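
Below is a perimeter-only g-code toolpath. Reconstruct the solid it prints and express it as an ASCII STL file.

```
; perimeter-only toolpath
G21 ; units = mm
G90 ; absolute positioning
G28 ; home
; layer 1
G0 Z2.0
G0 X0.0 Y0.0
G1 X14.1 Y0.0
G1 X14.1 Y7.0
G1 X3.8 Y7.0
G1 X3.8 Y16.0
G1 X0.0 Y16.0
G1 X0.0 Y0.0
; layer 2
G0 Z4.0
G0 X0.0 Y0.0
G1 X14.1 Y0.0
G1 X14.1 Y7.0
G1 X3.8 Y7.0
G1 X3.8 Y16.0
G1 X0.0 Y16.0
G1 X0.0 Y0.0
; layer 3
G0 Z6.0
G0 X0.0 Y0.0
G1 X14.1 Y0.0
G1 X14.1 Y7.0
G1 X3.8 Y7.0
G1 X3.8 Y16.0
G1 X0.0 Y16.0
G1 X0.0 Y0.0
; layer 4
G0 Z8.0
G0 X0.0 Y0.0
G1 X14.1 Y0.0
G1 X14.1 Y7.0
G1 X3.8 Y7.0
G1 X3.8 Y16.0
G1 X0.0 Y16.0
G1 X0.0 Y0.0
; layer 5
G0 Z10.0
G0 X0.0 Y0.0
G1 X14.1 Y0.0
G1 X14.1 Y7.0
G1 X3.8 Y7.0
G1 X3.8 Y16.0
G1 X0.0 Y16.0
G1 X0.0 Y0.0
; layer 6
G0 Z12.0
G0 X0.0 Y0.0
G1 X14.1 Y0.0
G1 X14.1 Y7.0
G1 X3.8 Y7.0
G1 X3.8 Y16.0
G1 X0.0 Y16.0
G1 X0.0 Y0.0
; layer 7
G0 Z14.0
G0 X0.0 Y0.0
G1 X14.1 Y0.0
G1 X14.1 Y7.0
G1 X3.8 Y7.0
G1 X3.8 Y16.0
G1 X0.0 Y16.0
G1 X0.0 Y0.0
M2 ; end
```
solid part
  facet normal 0.0000 0.0000 -1.0000
    outer loop
      vertex 14.1 7.0 0.0
      vertex 14.1 0.0 0.0
      vertex 0.0 0.0 0.0
    endloop
  endfacet
  facet normal 0.0000 0.0000 -1.0000
    outer loop
      vertex 3.8 7.0 0.0
      vertex 14.1 7.0 0.0
      vertex 0.0 0.0 0.0
    endloop
  endfacet
  facet normal 0.0000 0.0000 -1.0000
    outer loop
      vertex 3.8 16.0 0.0
      vertex 3.8 7.0 0.0
      vertex 0.0 0.0 0.0
    endloop
  endfacet
  facet normal 0.0000 0.0000 -1.0000
    outer loop
      vertex 0.0 16.0 0.0
      vertex 3.8 16.0 0.0
      vertex 0.0 0.0 0.0
    endloop
  endfacet
  facet normal 0.0000 0.0000 1.0000
    outer loop
      vertex 0.0 0.0 14.0
      vertex 14.1 0.0 14.0
      vertex 14.1 7.0 14.0
    endloop
  endfacet
  facet normal 0.0000 0.0000 1.0000
    outer loop
      vertex 0.0 0.0 14.0
      vertex 14.1 7.0 14.0
      vertex 3.8 7.0 14.0
    endloop
  endfacet
  facet normal 0.0000 0.0000 1.0000
    outer loop
      vertex 0.0 0.0 14.0
      vertex 3.8 7.0 14.0
      vertex 3.8 16.0 14.0
    endloop
  endfacet
  facet normal 0.0000 0.0000 1.0000
    outer loop
      vertex 0.0 0.0 14.0
      vertex 3.8 16.0 14.0
      vertex 0.0 16.0 14.0
    endloop
  endfacet
  facet normal 0.0000 -1.0000 0.0000
    outer loop
      vertex 0.0 0.0 0.0
      vertex 14.1 0.0 0.0
      vertex 14.1 0.0 14.0
    endloop
  endfacet
  facet normal 0.0000 -1.0000 0.0000
    outer loop
      vertex 0.0 0.0 0.0
      vertex 14.1 0.0 14.0
      vertex 0.0 0.0 14.0
    endloop
  endfacet
  facet normal 1.0000 0.0000 0.0000
    outer loop
      vertex 14.1 0.0 0.0
      vertex 14.1 7.0 0.0
      vertex 14.1 7.0 14.0
    endloop
  endfacet
  facet normal 1.0000 0.0000 0.0000
    outer loop
      vertex 14.1 0.0 0.0
      vertex 14.1 7.0 14.0
      vertex 14.1 0.0 14.0
    endloop
  endfacet
  facet normal 0.0000 1.0000 0.0000
    outer loop
      vertex 14.1 7.0 0.0
      vertex 3.8 7.0 0.0
      vertex 3.8 7.0 14.0
    endloop
  endfacet
  facet normal 0.0000 1.0000 0.0000
    outer loop
      vertex 14.1 7.0 0.0
      vertex 3.8 7.0 14.0
      vertex 14.1 7.0 14.0
    endloop
  endfacet
  facet normal 1.0000 0.0000 0.0000
    outer loop
      vertex 3.8 7.0 0.0
      vertex 3.8 16.0 0.0
      vertex 3.8 16.0 14.0
    endloop
  endfacet
  facet normal 1.0000 0.0000 0.0000
    outer loop
      vertex 3.8 7.0 0.0
      vertex 3.8 16.0 14.0
      vertex 3.8 7.0 14.0
    endloop
  endfacet
  facet normal 0.0000 1.0000 0.0000
    outer loop
      vertex 3.8 16.0 0.0
      vertex 0.0 16.0 0.0
      vertex 0.0 16.0 14.0
    endloop
  endfacet
  facet normal 0.0000 1.0000 0.0000
    outer loop
      vertex 3.8 16.0 0.0
      vertex 0.0 16.0 14.0
      vertex 3.8 16.0 14.0
    endloop
  endfacet
  facet normal -1.0000 0.0000 0.0000
    outer loop
      vertex 0.0 16.0 0.0
      vertex 0.0 0.0 0.0
      vertex 0.0 0.0 14.0
    endloop
  endfacet
  facet normal -1.0000 0.0000 0.0000
    outer loop
      vertex 0.0 16.0 0.0
      vertex 0.0 0.0 14.0
      vertex 0.0 16.0 14.0
    endloop
  endfacet
endsolid part

The G0 Z moves step by Δz≈2.0 mm. Every layer's G1 loop is the same polygon, so the solid is a straight extrusion of it from z=0 to z≈14. Closing with flat bottom and top caps and triangulating gives 20 facets — an L-shaped prism: outer 14.1 × 16 mm, arm thicknesses ≈ 7 mm (horizontal) and 3.8 mm (vertical), extruded 14 mm in z.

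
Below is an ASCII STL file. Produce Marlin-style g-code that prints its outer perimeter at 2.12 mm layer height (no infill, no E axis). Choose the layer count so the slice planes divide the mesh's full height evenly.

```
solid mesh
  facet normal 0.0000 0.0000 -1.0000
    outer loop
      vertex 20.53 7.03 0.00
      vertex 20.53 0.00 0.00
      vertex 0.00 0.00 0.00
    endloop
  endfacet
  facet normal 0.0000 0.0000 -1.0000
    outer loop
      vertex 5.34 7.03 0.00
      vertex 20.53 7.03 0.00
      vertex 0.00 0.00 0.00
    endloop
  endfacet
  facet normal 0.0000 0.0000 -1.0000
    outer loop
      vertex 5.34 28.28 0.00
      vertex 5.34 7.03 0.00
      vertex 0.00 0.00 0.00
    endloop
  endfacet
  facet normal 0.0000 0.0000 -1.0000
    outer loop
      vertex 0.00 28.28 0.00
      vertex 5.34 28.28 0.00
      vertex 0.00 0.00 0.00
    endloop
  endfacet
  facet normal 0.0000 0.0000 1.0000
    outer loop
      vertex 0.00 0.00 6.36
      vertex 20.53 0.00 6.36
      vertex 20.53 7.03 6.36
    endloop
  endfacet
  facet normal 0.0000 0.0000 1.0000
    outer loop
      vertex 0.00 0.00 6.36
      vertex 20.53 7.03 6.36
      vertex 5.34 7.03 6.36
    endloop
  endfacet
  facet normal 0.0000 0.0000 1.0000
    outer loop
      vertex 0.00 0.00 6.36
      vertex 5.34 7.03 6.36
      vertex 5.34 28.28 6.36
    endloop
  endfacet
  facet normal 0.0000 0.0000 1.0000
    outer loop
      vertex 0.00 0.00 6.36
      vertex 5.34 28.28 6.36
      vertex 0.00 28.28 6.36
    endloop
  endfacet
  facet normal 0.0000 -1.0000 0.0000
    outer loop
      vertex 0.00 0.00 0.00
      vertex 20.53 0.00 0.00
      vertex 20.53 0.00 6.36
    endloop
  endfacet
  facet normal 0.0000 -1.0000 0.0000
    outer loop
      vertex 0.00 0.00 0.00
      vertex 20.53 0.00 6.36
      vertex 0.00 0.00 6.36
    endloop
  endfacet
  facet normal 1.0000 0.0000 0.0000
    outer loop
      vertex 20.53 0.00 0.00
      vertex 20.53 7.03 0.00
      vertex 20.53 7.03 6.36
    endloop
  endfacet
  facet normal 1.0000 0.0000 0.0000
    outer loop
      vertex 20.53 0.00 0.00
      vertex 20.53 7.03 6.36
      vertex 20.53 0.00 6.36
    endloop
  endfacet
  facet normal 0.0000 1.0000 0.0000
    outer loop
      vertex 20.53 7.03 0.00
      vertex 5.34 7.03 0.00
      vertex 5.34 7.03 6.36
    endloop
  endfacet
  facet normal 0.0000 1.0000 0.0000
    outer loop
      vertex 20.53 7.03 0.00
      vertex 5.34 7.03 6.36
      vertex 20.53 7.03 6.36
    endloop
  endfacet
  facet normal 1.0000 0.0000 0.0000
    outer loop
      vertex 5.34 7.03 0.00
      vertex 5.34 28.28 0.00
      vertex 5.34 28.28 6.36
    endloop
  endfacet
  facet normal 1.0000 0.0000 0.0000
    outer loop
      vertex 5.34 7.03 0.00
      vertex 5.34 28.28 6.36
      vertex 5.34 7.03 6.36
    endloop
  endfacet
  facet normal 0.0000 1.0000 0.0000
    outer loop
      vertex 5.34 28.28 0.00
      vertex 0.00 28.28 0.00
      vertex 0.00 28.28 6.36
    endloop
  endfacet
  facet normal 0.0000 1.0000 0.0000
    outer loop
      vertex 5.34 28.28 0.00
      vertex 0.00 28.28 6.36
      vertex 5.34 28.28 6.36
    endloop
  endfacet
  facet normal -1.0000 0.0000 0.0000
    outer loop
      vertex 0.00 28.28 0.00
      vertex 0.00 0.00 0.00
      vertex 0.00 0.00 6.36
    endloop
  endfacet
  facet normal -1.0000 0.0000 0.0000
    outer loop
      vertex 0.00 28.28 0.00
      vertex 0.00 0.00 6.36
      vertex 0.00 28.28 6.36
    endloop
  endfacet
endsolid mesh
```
; perimeter-only toolpath
G21 ; units = mm
G90 ; absolute positioning
G28 ; home
; layer 1
G0 Z2.12
G0 X0.00 Y0.00
G1 X20.53 Y0.00
G1 X20.53 Y7.03
G1 X5.34 Y7.03
G1 X5.34 Y28.28
G1 X0.00 Y28.28
G1 X0.00 Y0.00
; layer 2
G0 Z4.24
G0 X0.00 Y0.00
G1 X20.53 Y0.00
G1 X20.53 Y7.03
G1 X5.34 Y7.03
G1 X5.34 Y28.28
G1 X0.00 Y28.28
G1 X0.00 Y0.00
; layer 3
G0 Z6.36
G0 X0.00 Y0.00
G1 X20.53 Y0.00
G1 X20.53 Y7.03
G1 X5.34 Y7.03
G1 X5.34 Y28.28
G1 X0.00 Y28.28
G1 X0.00 Y0.00
M2 ; end

The solid is an L-shaped prism: outer 20.5 × 28.3 mm, arm thicknesses ≈ 7.03 mm (horizontal) and 5.34 mm (vertical), extruded 6.36 mm in z. Slicing at Δz = 2.12 mm — 3 equal slices spanning the solid's height, so layer i sits at z = i·h/3 — gives 3 non-empty perimeters. Each is a 6-segment closed polygon; G0 lifts to the layer z and rapids to the start vertex, then G1 traces the edges.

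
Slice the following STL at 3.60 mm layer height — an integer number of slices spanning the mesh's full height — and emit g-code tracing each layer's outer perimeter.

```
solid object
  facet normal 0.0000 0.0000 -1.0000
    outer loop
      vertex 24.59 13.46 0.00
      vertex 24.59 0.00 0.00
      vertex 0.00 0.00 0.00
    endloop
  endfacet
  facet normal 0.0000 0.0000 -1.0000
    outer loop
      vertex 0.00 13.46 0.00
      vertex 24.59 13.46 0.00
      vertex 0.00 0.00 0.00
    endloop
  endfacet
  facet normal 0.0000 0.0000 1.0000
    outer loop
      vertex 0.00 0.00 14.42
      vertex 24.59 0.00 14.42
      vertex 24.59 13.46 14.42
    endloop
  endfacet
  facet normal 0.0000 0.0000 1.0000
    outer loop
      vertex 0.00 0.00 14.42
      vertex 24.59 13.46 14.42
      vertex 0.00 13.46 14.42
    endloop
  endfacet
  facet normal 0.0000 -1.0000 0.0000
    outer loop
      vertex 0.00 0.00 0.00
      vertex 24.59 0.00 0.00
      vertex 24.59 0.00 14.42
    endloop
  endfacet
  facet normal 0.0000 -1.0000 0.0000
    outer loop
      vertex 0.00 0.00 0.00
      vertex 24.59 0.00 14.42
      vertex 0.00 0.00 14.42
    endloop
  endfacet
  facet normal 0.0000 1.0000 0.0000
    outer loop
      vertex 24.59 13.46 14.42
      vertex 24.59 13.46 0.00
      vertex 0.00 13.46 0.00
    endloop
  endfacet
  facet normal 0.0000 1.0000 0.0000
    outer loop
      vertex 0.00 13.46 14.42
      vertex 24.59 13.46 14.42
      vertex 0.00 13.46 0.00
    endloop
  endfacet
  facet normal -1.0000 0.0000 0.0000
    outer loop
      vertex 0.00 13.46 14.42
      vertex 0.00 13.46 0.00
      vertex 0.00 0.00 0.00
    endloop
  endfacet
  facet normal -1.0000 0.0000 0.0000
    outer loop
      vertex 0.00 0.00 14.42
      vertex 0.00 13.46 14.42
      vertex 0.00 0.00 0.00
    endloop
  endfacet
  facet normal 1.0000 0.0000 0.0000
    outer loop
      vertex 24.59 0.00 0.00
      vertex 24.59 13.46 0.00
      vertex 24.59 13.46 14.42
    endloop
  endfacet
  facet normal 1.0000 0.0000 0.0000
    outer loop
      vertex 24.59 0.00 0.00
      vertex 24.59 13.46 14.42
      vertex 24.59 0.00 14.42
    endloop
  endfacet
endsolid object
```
; perimeter-only toolpath
G21 ; units = mm
G90 ; absolute positioning
G28 ; home
; layer 1
G0 Z3.60
G0 X0.00 Y0.00
G1 X24.59 Y0.00
G1 X24.59 Y13.46
G1 X0.00 Y13.46
G1 X0.00 Y0.00
; layer 2
G0 Z7.21
G0 X0.00 Y0.00
G1 X24.59 Y0.00
G1 X24.59 Y13.46
G1 X0.00 Y13.46
G1 X0.00 Y0.00
; layer 3
G0 Z10.81
G0 X0.00 Y0.00
G1 X24.59 Y0.00
G1 X24.59 Y13.46
G1 X0.00 Y13.46
G1 X0.00 Y0.00
; layer 4
G0 Z14.42
G0 X0.00 Y0.00
G1 X24.59 Y0.00
G1 X24.59 Y13.46
G1 X0.00 Y13.46
G1 X0.00 Y0.00
M2 ; end

The solid is a rectangular box, roughly 24.6 × 13.5 mm footprint and 14.4 mm tall. Slicing at Δz = 3.60 mm — 4 equal slices spanning the solid's height, so layer i sits at z = i·h/4 — gives 4 non-empty perimeters. Each is a 4-segment closed polygon; G0 lifts to the layer z and rapids to the start vertex, then G1 traces the edges.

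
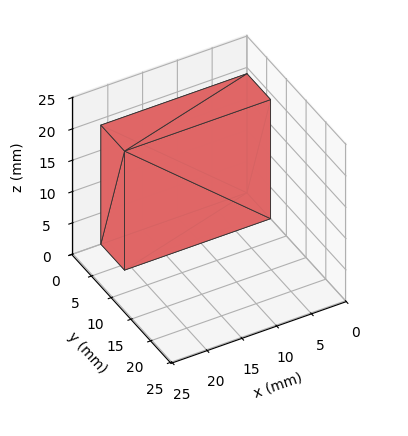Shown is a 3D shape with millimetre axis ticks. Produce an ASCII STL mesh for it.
Reading the render: the shape is a rectangular box, roughly 21 × 6 mm footprint and 19 mm tall (dimensions read to the nearest mm from the axis ticks). For the STL, each face is triangulated and given an outward normal.

solid part
  facet normal 0.0000 0.0000 -1.0000
    outer loop
      vertex 21.0 6.0 0.0
      vertex 21.0 0.0 0.0
      vertex 0.0 0.0 0.0
    endloop
  endfacet
  facet normal 0.0000 0.0000 -1.0000
    outer loop
      vertex 0.0 6.0 0.0
      vertex 21.0 6.0 0.0
      vertex 0.0 0.0 0.0
    endloop
  endfacet
  facet normal 0.0000 0.0000 1.0000
    outer loop
      vertex 0.0 0.0 19.0
      vertex 21.0 0.0 19.0
      vertex 21.0 6.0 19.0
    endloop
  endfacet
  facet normal 0.0000 0.0000 1.0000
    outer loop
      vertex 0.0 0.0 19.0
      vertex 21.0 6.0 19.0
      vertex 0.0 6.0 19.0
    endloop
  endfacet
  facet normal 0.0000 -1.0000 0.0000
    outer loop
      vertex 0.0 0.0 0.0
      vertex 21.0 0.0 0.0
      vertex 21.0 0.0 19.0
    endloop
  endfacet
  facet normal 0.0000 -1.0000 0.0000
    outer loop
      vertex 0.0 0.0 0.0
      vertex 21.0 0.0 19.0
      vertex 0.0 0.0 19.0
    endloop
  endfacet
  facet normal 0.0000 1.0000 0.0000
    outer loop
      vertex 21.0 6.0 19.0
      vertex 21.0 6.0 0.0
      vertex 0.0 6.0 0.0
    endloop
  endfacet
  facet normal 0.0000 1.0000 0.0000
    outer loop
      vertex 0.0 6.0 19.0
      vertex 21.0 6.0 19.0
      vertex 0.0 6.0 0.0
    endloop
  endfacet
  facet normal -1.0000 0.0000 0.0000
    outer loop
      vertex 0.0 6.0 19.0
      vertex 0.0 6.0 0.0
      vertex 0.0 0.0 0.0
    endloop
  endfacet
  facet normal -1.0000 0.0000 0.0000
    outer loop
      vertex 0.0 0.0 19.0
      vertex 0.0 6.0 19.0
      vertex 0.0 0.0 0.0
    endloop
  endfacet
  facet normal 1.0000 0.0000 0.0000
    outer loop
      vertex 21.0 0.0 0.0
      vertex 21.0 6.0 0.0
      vertex 21.0 6.0 19.0
    endloop
  endfacet
  facet normal 1.0000 0.0000 0.0000
    outer loop
      vertex 21.0 0.0 0.0
      vertex 21.0 6.0 19.0
      vertex 21.0 0.0 19.0
    endloop
  endfacet
endsolid part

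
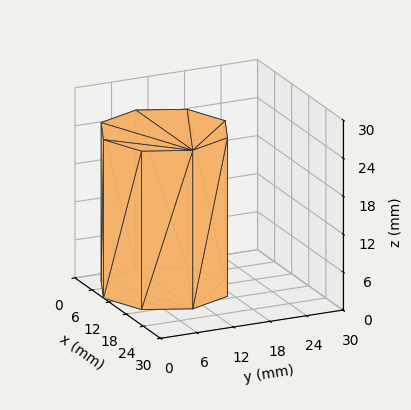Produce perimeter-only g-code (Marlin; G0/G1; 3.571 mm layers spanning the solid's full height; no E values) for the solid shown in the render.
Reading the render: the shape is a regular 8-sided prism (a cylinder approximated with 8 flat sides), circumscribed radius ≈ 10 mm, height ≈ 25 mm (dimensions read to the nearest mm from the axis ticks). For the g-code, the solid's height is divided into equal slices at the stated Δz and each level perimeter traced with G1 moves after a G0 lift.

; perimeter-only toolpath
G21 ; units = mm
G90 ; absolute positioning
G28 ; home
; layer 1
G0 Z3.571
G0 X20.000 Y10.000
G1 X17.071 Y17.071
G1 X10.000 Y20.000
G1 X2.929 Y17.071
G1 X0.000 Y10.000
G1 X2.929 Y2.929
G1 X10.000 Y0.000
G1 X17.071 Y2.929
G1 X20.000 Y10.000
; layer 2
G0 Z7.143
G0 X20.000 Y10.000
G1 X17.071 Y17.071
G1 X10.000 Y20.000
G1 X2.929 Y17.071
G1 X0.000 Y10.000
G1 X2.929 Y2.929
G1 X10.000 Y0.000
G1 X17.071 Y2.929
G1 X20.000 Y10.000
; layer 3
G0 Z10.714
G0 X20.000 Y10.000
G1 X17.071 Y17.071
G1 X10.000 Y20.000
G1 X2.929 Y17.071
G1 X0.000 Y10.000
G1 X2.929 Y2.929
G1 X10.000 Y0.000
G1 X17.071 Y2.929
G1 X20.000 Y10.000
; layer 4
G0 Z14.286
G0 X20.000 Y10.000
G1 X17.071 Y17.071
G1 X10.000 Y20.000
G1 X2.929 Y17.071
G1 X0.000 Y10.000
G1 X2.929 Y2.929
G1 X10.000 Y0.000
G1 X17.071 Y2.929
G1 X20.000 Y10.000
; layer 5
G0 Z17.857
G0 X20.000 Y10.000
G1 X17.071 Y17.071
G1 X10.000 Y20.000
G1 X2.929 Y17.071
G1 X0.000 Y10.000
G1 X2.929 Y2.929
G1 X10.000 Y0.000
G1 X17.071 Y2.929
G1 X20.000 Y10.000
; layer 6
G0 Z21.429
G0 X20.000 Y10.000
G1 X17.071 Y17.071
G1 X10.000 Y20.000
G1 X2.929 Y17.071
G1 X0.000 Y10.000
G1 X2.929 Y2.929
G1 X10.000 Y0.000
G1 X17.071 Y2.929
G1 X20.000 Y10.000
; layer 7
G0 Z25.000
G0 X20.000 Y10.000
G1 X17.071 Y17.071
G1 X10.000 Y20.000
G1 X2.929 Y17.071
G1 X0.000 Y10.000
G1 X2.929 Y2.929
G1 X10.000 Y0.000
G1 X17.071 Y2.929
G1 X20.000 Y10.000
M2 ; end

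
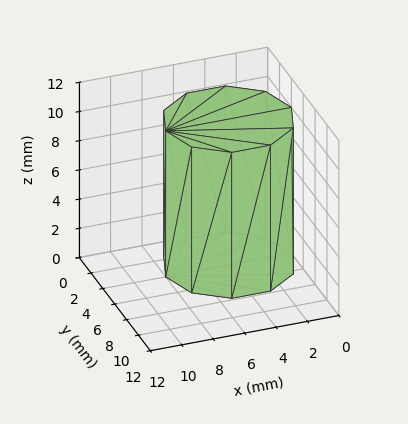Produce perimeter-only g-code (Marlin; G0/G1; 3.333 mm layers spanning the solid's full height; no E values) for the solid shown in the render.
Reading the render: the shape is a regular 10-sided prism (a cylinder approximated with 10 flat sides), circumscribed radius ≈ 4 mm, height ≈ 10 mm (dimensions read to the nearest mm from the axis ticks). For the g-code, the solid's height is divided into equal slices at the stated Δz and each level perimeter traced with G1 moves after a G0 lift.

; perimeter-only toolpath
G21 ; units = mm
G90 ; absolute positioning
G28 ; home
; layer 1
G0 Z3.333
G0 X8.000 Y4.000
G1 X7.236 Y6.351
G1 X5.236 Y7.804
G1 X2.764 Y7.804
G1 X0.764 Y6.351
G1 X0.000 Y4.000
G1 X0.764 Y1.649
G1 X2.764 Y0.196
G1 X5.236 Y0.196
G1 X7.236 Y1.649
G1 X8.000 Y4.000
; layer 2
G0 Z6.667
G0 X8.000 Y4.000
G1 X7.236 Y6.351
G1 X5.236 Y7.804
G1 X2.764 Y7.804
G1 X0.764 Y6.351
G1 X0.000 Y4.000
G1 X0.764 Y1.649
G1 X2.764 Y0.196
G1 X5.236 Y0.196
G1 X7.236 Y1.649
G1 X8.000 Y4.000
; layer 3
G0 Z10.000
G0 X8.000 Y4.000
G1 X7.236 Y6.351
G1 X5.236 Y7.804
G1 X2.764 Y7.804
G1 X0.764 Y6.351
G1 X0.000 Y4.000
G1 X0.764 Y1.649
G1 X2.764 Y0.196
G1 X5.236 Y0.196
G1 X7.236 Y1.649
G1 X8.000 Y4.000
M2 ; end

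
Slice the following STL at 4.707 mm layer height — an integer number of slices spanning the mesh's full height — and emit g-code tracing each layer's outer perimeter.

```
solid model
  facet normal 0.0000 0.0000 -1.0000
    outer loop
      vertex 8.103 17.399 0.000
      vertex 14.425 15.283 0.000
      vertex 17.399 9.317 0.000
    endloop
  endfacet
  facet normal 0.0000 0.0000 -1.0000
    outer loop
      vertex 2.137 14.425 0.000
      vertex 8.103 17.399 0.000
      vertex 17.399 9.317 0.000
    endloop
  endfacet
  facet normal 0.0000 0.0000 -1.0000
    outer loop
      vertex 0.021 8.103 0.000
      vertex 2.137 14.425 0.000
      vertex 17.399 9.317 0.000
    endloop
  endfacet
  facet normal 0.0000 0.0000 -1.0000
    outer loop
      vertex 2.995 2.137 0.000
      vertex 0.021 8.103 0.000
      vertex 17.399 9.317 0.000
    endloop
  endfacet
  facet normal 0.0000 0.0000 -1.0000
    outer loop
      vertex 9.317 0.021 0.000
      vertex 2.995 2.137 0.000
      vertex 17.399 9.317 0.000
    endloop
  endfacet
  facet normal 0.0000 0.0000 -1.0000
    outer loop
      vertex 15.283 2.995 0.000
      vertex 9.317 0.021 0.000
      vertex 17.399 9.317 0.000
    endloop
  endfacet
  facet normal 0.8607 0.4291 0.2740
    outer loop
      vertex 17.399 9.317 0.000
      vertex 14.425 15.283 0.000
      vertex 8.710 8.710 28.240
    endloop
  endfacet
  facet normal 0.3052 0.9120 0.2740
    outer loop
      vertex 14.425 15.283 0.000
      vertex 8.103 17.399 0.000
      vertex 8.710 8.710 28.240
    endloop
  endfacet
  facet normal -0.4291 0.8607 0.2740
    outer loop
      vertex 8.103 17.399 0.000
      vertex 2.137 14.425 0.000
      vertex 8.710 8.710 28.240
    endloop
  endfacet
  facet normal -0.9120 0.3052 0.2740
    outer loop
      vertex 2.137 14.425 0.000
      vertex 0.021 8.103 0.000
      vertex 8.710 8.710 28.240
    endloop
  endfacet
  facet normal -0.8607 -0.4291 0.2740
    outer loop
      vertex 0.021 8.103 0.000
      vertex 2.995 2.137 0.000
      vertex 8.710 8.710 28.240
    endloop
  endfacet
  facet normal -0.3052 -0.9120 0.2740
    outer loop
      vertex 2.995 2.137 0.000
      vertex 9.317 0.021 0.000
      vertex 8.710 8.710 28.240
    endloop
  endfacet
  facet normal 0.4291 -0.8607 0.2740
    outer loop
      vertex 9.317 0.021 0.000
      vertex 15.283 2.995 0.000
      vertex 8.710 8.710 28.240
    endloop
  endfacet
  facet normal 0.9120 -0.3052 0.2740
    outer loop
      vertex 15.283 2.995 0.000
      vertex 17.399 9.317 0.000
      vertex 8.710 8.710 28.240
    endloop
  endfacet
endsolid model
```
; perimeter-only toolpath
G21 ; units = mm
G90 ; absolute positioning
G28 ; home
; layer 1
G0 Z4.707
G0 X15.951 Y9.216
G1 X13.473 Y14.188
G1 X8.204 Y15.951
G1 X3.232 Y13.473
G1 X1.469 Y8.204
G1 X3.947 Y3.232
G1 X9.216 Y1.469
G1 X14.188 Y3.947
G1 X15.951 Y9.216
; layer 2
G0 Z9.413
G0 X14.503 Y9.115
G1 X12.520 Y13.092
G1 X8.305 Y14.503
G1 X4.328 Y12.520
G1 X2.917 Y8.305
G1 X4.900 Y4.328
G1 X9.115 Y2.917
G1 X13.092 Y4.900
G1 X14.503 Y9.115
; layer 3
G0 Z14.120
G0 X13.055 Y9.014
G1 X11.568 Y11.997
G1 X8.407 Y13.055
G1 X5.424 Y11.568
G1 X4.366 Y8.407
G1 X5.853 Y5.424
G1 X9.014 Y4.366
G1 X11.997 Y5.853
G1 X13.055 Y9.014
; layer 4
G0 Z18.827
G0 X11.606 Y8.912
G1 X10.615 Y10.901
G1 X8.508 Y11.606
G1 X6.519 Y10.615
G1 X5.814 Y8.508
G1 X6.805 Y6.519
G1 X8.912 Y5.814
G1 X10.901 Y6.805
G1 X11.606 Y8.912
; layer 5
G0 Z23.533
G0 X10.158 Y8.811
G1 X9.663 Y9.806
G1 X8.609 Y10.158
G1 X7.615 Y9.663
G1 X7.262 Y8.609
G1 X7.758 Y7.615
G1 X8.811 Y7.262
G1 X9.806 Y7.758
G1 X10.158 Y8.811
M2 ; end

The solid is a regular 8-sided pyramid, base circumscribed radius ≈ 8.71 mm, apex at z ≈ 28.2 mm. Slicing at Δz = 4.707 mm — 6 equal slices spanning the solid's height, so layer i sits at z = i·h/6 — gives 5 non-empty perimeters. Each is a 8-segment closed polygon; G0 lifts to the layer z and rapids to the start vertex, then G1 traces the edges. The cross-section shrinks linearly with z (the slice at the apex is degenerate and omitted).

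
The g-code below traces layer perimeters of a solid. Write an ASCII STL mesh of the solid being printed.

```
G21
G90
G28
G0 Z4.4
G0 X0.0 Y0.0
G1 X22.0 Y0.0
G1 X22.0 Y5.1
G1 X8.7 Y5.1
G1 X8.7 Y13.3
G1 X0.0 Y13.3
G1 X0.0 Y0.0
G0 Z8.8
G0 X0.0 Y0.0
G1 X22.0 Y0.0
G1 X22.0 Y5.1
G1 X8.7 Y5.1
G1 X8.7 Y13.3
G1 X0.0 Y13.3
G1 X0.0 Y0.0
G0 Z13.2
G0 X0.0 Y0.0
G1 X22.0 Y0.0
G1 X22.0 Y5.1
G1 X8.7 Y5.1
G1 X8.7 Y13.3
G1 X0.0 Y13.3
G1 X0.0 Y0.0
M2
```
solid part
  facet normal 0.0000 0.0000 -1.0000
    outer loop
      vertex 22.0 5.1 0.0
      vertex 22.0 0.0 0.0
      vertex 0.0 0.0 0.0
    endloop
  endfacet
  facet normal 0.0000 0.0000 -1.0000
    outer loop
      vertex 8.7 5.1 0.0
      vertex 22.0 5.1 0.0
      vertex 0.0 0.0 0.0
    endloop
  endfacet
  facet normal 0.0000 0.0000 -1.0000
    outer loop
      vertex 8.7 13.3 0.0
      vertex 8.7 5.1 0.0
      vertex 0.0 0.0 0.0
    endloop
  endfacet
  facet normal 0.0000 0.0000 -1.0000
    outer loop
      vertex 0.0 13.3 0.0
      vertex 8.7 13.3 0.0
      vertex 0.0 0.0 0.0
    endloop
  endfacet
  facet normal 0.0000 0.0000 1.0000
    outer loop
      vertex 0.0 0.0 13.2
      vertex 22.0 0.0 13.2
      vertex 22.0 5.1 13.2
    endloop
  endfacet
  facet normal 0.0000 0.0000 1.0000
    outer loop
      vertex 0.0 0.0 13.2
      vertex 22.0 5.1 13.2
      vertex 8.7 5.1 13.2
    endloop
  endfacet
  facet normal 0.0000 0.0000 1.0000
    outer loop
      vertex 0.0 0.0 13.2
      vertex 8.7 5.1 13.2
      vertex 8.7 13.3 13.2
    endloop
  endfacet
  facet normal 0.0000 0.0000 1.0000
    outer loop
      vertex 0.0 0.0 13.2
      vertex 8.7 13.3 13.2
      vertex 0.0 13.3 13.2
    endloop
  endfacet
  facet normal 0.0000 -1.0000 0.0000
    outer loop
      vertex 0.0 0.0 0.0
      vertex 22.0 0.0 0.0
      vertex 22.0 0.0 13.2
    endloop
  endfacet
  facet normal 0.0000 -1.0000 0.0000
    outer loop
      vertex 0.0 0.0 0.0
      vertex 22.0 0.0 13.2
      vertex 0.0 0.0 13.2
    endloop
  endfacet
  facet normal 1.0000 0.0000 0.0000
    outer loop
      vertex 22.0 0.0 0.0
      vertex 22.0 5.1 0.0
      vertex 22.0 5.1 13.2
    endloop
  endfacet
  facet normal 1.0000 0.0000 0.0000
    outer loop
      vertex 22.0 0.0 0.0
      vertex 22.0 5.1 13.2
      vertex 22.0 0.0 13.2
    endloop
  endfacet
  facet normal 0.0000 1.0000 0.0000
    outer loop
      vertex 22.0 5.1 0.0
      vertex 8.7 5.1 0.0
      vertex 8.7 5.1 13.2
    endloop
  endfacet
  facet normal 0.0000 1.0000 0.0000
    outer loop
      vertex 22.0 5.1 0.0
      vertex 8.7 5.1 13.2
      vertex 22.0 5.1 13.2
    endloop
  endfacet
  facet normal 1.0000 0.0000 0.0000
    outer loop
      vertex 8.7 5.1 0.0
      vertex 8.7 13.3 0.0
      vertex 8.7 13.3 13.2
    endloop
  endfacet
  facet normal 1.0000 0.0000 0.0000
    outer loop
      vertex 8.7 5.1 0.0
      vertex 8.7 13.3 13.2
      vertex 8.7 5.1 13.2
    endloop
  endfacet
  facet normal 0.0000 1.0000 0.0000
    outer loop
      vertex 8.7 13.3 0.0
      vertex 0.0 13.3 0.0
      vertex 0.0 13.3 13.2
    endloop
  endfacet
  facet normal 0.0000 1.0000 0.0000
    outer loop
      vertex 8.7 13.3 0.0
      vertex 0.0 13.3 13.2
      vertex 8.7 13.3 13.2
    endloop
  endfacet
  facet normal -1.0000 0.0000 0.0000
    outer loop
      vertex 0.0 13.3 0.0
      vertex 0.0 0.0 0.0
      vertex 0.0 0.0 13.2
    endloop
  endfacet
  facet normal -1.0000 0.0000 0.0000
    outer loop
      vertex 0.0 13.3 0.0
      vertex 0.0 0.0 13.2
      vertex 0.0 13.3 13.2
    endloop
  endfacet
endsolid part

The G0 Z moves step by Δz≈4.4 mm. Every layer's G1 loop is the same polygon, so the solid is a straight extrusion of it from z=0 to z≈13.2. Closing with flat bottom and top caps and triangulating gives 20 facets — an L-shaped prism: outer 22 × 13.3 mm, arm thicknesses ≈ 5.1 mm (horizontal) and 8.7 mm (vertical), extruded 13.2 mm in z.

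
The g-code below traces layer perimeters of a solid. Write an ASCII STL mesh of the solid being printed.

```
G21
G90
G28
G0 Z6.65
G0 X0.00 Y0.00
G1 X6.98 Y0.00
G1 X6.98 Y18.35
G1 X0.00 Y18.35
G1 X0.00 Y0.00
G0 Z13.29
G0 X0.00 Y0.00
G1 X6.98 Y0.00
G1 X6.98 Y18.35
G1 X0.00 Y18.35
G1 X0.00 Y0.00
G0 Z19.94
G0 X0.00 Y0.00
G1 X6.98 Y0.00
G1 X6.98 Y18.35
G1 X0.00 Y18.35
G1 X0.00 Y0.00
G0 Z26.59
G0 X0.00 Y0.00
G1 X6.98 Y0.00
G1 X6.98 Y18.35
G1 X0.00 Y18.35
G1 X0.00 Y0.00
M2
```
solid part
  facet normal 0.0000 0.0000 -1.0000
    outer loop
      vertex 6.98 18.35 0.00
      vertex 6.98 0.00 0.00
      vertex 0.00 0.00 0.00
    endloop
  endfacet
  facet normal 0.0000 0.0000 -1.0000
    outer loop
      vertex 0.00 18.35 0.00
      vertex 6.98 18.35 0.00
      vertex 0.00 0.00 0.00
    endloop
  endfacet
  facet normal 0.0000 0.0000 1.0000
    outer loop
      vertex 0.00 0.00 26.59
      vertex 6.98 0.00 26.59
      vertex 6.98 18.35 26.59
    endloop
  endfacet
  facet normal 0.0000 0.0000 1.0000
    outer loop
      vertex 0.00 0.00 26.59
      vertex 6.98 18.35 26.59
      vertex 0.00 18.35 26.59
    endloop
  endfacet
  facet normal 0.0000 -1.0000 0.0000
    outer loop
      vertex 0.00 0.00 0.00
      vertex 6.98 0.00 0.00
      vertex 6.98 0.00 26.59
    endloop
  endfacet
  facet normal 0.0000 -1.0000 0.0000
    outer loop
      vertex 0.00 0.00 0.00
      vertex 6.98 0.00 26.59
      vertex 0.00 0.00 26.59
    endloop
  endfacet
  facet normal 0.0000 1.0000 0.0000
    outer loop
      vertex 6.98 18.35 26.59
      vertex 6.98 18.35 0.00
      vertex 0.00 18.35 0.00
    endloop
  endfacet
  facet normal 0.0000 1.0000 0.0000
    outer loop
      vertex 0.00 18.35 26.59
      vertex 6.98 18.35 26.59
      vertex 0.00 18.35 0.00
    endloop
  endfacet
  facet normal -1.0000 0.0000 0.0000
    outer loop
      vertex 0.00 18.35 26.59
      vertex 0.00 18.35 0.00
      vertex 0.00 0.00 0.00
    endloop
  endfacet
  facet normal -1.0000 0.0000 0.0000
    outer loop
      vertex 0.00 0.00 26.59
      vertex 0.00 18.35 26.59
      vertex 0.00 0.00 0.00
    endloop
  endfacet
  facet normal 1.0000 0.0000 0.0000
    outer loop
      vertex 6.98 0.00 0.00
      vertex 6.98 18.35 0.00
      vertex 6.98 18.35 26.59
    endloop
  endfacet
  facet normal 1.0000 0.0000 0.0000
    outer loop
      vertex 6.98 0.00 0.00
      vertex 6.98 18.35 26.59
      vertex 6.98 0.00 26.59
    endloop
  endfacet
endsolid part

The G0 Z moves step by Δz≈6.65 mm. Every layer's G1 loop is the same polygon, so the solid is a straight extrusion of it from z=0 to z≈26.6. Closing with flat bottom and top caps and triangulating gives 12 facets — a rectangular box, roughly 6.98 × 18.4 mm footprint and 26.6 mm tall.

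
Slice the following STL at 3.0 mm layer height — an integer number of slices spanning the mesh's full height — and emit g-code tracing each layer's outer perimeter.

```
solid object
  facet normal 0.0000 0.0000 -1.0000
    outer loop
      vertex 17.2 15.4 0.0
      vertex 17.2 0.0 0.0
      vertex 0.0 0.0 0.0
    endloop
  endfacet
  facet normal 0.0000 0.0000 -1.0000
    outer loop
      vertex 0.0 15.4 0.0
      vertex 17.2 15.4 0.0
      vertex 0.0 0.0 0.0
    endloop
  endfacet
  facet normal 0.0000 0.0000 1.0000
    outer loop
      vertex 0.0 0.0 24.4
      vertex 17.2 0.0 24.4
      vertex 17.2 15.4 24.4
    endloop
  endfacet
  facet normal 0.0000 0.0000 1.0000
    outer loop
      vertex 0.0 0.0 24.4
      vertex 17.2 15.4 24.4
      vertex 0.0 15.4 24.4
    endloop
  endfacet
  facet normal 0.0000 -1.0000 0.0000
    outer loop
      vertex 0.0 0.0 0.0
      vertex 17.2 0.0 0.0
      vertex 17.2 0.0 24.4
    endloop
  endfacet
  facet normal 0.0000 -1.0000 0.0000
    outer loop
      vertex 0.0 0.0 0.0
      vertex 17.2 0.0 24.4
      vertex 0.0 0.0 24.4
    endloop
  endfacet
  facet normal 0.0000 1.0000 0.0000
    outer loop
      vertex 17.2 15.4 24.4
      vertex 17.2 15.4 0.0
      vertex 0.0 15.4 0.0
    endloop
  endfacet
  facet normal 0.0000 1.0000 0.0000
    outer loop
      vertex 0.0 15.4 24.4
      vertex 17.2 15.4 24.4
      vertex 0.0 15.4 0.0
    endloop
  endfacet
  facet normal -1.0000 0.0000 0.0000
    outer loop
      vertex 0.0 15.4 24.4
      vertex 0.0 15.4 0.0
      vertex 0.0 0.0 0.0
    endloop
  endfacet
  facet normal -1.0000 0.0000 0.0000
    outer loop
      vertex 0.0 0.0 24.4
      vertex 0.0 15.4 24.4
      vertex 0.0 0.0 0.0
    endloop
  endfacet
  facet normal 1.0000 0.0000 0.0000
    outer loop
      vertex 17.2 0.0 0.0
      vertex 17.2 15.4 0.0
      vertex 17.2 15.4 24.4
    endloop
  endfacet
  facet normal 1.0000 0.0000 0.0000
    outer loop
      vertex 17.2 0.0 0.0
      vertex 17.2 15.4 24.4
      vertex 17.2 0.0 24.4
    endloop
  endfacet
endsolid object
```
; perimeter-only toolpath
G21 ; units = mm
G90 ; absolute positioning
G28 ; home
; layer 1
G0 Z3.0
G0 X0.0 Y0.0
G1 X17.2 Y0.0
G1 X17.2 Y15.4
G1 X0.0 Y15.4
G1 X0.0 Y0.0
; layer 2
G0 Z6.1
G0 X0.0 Y0.0
G1 X17.2 Y0.0
G1 X17.2 Y15.4
G1 X0.0 Y15.4
G1 X0.0 Y0.0
; layer 3
G0 Z9.1
G0 X0.0 Y0.0
G1 X17.2 Y0.0
G1 X17.2 Y15.4
G1 X0.0 Y15.4
G1 X0.0 Y0.0
; layer 4
G0 Z12.2
G0 X0.0 Y0.0
G1 X17.2 Y0.0
G1 X17.2 Y15.4
G1 X0.0 Y15.4
G1 X0.0 Y0.0
; layer 5
G0 Z15.2
G0 X0.0 Y0.0
G1 X17.2 Y0.0
G1 X17.2 Y15.4
G1 X0.0 Y15.4
G1 X0.0 Y0.0
; layer 6
G0 Z18.3
G0 X0.0 Y0.0
G1 X17.2 Y0.0
G1 X17.2 Y15.4
G1 X0.0 Y15.4
G1 X0.0 Y0.0
; layer 7
G0 Z21.3
G0 X0.0 Y0.0
G1 X17.2 Y0.0
G1 X17.2 Y15.4
G1 X0.0 Y15.4
G1 X0.0 Y0.0
; layer 8
G0 Z24.4
G0 X0.0 Y0.0
G1 X17.2 Y0.0
G1 X17.2 Y15.4
G1 X0.0 Y15.4
G1 X0.0 Y0.0
M2 ; end

The solid is a rectangular box, roughly 17.2 × 15.4 mm footprint and 24.4 mm tall. Slicing at Δz = 3.0 mm — 8 equal slices spanning the solid's height, so layer i sits at z = i·h/8 — gives 8 non-empty perimeters. Each is a 4-segment closed polygon; G0 lifts to the layer z and rapids to the start vertex, then G1 traces the edges.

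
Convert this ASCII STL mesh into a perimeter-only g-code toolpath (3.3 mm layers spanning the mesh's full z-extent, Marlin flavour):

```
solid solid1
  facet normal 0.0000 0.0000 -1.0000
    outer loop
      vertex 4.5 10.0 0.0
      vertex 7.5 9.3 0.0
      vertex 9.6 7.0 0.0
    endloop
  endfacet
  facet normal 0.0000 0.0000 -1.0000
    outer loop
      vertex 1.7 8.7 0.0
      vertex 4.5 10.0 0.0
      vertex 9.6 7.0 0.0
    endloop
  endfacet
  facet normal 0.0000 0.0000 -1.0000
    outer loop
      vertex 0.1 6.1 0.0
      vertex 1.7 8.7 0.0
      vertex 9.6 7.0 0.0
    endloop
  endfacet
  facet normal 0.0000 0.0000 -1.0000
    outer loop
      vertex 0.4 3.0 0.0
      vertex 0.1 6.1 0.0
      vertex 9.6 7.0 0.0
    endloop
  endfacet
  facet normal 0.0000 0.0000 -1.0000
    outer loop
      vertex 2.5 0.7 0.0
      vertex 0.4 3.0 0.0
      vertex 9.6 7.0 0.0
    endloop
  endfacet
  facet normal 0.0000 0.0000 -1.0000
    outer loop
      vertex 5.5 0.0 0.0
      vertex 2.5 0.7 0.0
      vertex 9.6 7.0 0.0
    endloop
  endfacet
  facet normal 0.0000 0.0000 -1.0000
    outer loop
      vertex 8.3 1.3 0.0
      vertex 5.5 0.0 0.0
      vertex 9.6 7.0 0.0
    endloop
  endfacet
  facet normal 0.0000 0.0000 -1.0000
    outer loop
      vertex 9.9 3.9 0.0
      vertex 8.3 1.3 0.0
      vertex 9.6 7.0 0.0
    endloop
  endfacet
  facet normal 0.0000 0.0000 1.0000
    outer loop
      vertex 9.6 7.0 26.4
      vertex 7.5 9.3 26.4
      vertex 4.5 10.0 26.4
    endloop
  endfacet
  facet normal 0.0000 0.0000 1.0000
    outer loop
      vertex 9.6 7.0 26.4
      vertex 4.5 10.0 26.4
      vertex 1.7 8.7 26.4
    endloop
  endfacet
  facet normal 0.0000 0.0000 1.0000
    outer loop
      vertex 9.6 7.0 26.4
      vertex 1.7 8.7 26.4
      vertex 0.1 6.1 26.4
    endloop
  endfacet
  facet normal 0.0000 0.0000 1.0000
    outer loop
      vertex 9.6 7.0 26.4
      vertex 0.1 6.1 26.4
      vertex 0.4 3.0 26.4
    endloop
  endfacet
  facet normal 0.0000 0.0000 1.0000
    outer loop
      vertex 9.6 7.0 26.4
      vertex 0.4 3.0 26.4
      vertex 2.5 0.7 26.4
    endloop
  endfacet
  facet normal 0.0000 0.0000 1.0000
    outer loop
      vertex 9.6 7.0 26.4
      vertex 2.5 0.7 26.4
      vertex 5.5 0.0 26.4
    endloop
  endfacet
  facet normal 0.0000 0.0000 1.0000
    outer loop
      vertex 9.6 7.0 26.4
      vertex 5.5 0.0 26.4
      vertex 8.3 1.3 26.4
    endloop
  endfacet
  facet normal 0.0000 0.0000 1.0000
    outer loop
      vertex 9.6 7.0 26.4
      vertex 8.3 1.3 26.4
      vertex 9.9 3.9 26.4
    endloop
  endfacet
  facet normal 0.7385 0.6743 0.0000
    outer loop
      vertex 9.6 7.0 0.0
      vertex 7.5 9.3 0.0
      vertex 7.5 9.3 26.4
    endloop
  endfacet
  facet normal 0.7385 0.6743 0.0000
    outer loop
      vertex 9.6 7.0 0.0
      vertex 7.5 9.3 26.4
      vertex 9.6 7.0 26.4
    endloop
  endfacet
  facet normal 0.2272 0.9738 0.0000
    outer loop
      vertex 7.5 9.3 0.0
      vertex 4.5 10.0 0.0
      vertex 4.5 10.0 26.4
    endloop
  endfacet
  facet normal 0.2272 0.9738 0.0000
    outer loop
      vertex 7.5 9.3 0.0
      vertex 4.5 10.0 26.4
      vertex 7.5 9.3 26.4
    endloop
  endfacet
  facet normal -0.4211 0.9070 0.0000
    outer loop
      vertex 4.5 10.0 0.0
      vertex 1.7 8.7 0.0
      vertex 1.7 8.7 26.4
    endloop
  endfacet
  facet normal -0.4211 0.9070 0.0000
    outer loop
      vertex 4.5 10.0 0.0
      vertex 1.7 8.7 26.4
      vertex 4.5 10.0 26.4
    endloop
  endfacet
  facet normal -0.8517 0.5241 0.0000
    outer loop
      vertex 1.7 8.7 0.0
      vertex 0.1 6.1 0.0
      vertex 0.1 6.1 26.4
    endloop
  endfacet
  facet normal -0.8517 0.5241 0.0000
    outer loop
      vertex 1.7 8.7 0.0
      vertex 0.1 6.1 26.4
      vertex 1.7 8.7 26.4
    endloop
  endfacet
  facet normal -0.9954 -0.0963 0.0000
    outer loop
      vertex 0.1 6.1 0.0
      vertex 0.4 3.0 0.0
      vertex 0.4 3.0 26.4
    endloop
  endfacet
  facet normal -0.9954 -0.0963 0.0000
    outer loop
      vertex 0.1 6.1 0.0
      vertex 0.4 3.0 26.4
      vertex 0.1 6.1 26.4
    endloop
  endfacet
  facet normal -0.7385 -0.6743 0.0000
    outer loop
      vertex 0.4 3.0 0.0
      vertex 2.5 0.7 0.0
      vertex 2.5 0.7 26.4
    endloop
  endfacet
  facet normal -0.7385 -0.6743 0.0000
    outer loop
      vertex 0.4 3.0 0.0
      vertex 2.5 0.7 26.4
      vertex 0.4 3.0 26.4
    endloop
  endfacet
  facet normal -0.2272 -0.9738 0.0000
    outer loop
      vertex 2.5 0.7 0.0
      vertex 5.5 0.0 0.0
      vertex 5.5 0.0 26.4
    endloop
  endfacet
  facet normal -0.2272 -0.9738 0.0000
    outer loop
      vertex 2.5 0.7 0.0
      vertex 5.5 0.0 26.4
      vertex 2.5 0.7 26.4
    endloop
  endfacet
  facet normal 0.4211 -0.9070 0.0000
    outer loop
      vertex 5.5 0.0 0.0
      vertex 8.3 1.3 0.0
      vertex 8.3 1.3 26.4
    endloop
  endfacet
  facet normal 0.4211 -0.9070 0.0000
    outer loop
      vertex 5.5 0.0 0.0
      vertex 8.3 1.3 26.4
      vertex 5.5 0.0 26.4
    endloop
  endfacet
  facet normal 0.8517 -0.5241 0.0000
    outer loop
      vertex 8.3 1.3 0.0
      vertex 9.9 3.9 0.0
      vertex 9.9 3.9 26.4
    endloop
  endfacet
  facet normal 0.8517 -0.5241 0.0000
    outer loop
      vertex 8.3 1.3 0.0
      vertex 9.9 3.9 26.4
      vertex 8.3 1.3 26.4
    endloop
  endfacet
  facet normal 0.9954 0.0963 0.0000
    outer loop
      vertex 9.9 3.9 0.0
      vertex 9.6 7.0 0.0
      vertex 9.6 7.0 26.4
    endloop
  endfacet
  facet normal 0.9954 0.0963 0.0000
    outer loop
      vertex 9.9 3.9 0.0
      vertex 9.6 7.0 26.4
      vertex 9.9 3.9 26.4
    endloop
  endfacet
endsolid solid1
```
; perimeter-only toolpath
G21 ; units = mm
G90 ; absolute positioning
G28 ; home
; layer 1
G0 Z3.3
G0 X9.6 Y7.0
G1 X7.5 Y9.3
G1 X4.5 Y10.0
G1 X1.7 Y8.7
G1 X0.1 Y6.1
G1 X0.4 Y3.0
G1 X2.5 Y0.7
G1 X5.5 Y0.0
G1 X8.3 Y1.3
G1 X9.9 Y3.9
G1 X9.6 Y7.0
; layer 2
G0 Z6.6
G0 X9.6 Y7.0
G1 X7.5 Y9.3
G1 X4.5 Y10.0
G1 X1.7 Y8.7
G1 X0.1 Y6.1
G1 X0.4 Y3.0
G1 X2.5 Y0.7
G1 X5.5 Y0.0
G1 X8.3 Y1.3
G1 X9.9 Y3.9
G1 X9.6 Y7.0
; layer 3
G0 Z9.9
G0 X9.6 Y7.0
G1 X7.5 Y9.3
G1 X4.5 Y10.0
G1 X1.7 Y8.7
G1 X0.1 Y6.1
G1 X0.4 Y3.0
G1 X2.5 Y0.7
G1 X5.5 Y0.0
G1 X8.3 Y1.3
G1 X9.9 Y3.9
G1 X9.6 Y7.0
; layer 4
G0 Z13.2
G0 X9.6 Y7.0
G1 X7.5 Y9.3
G1 X4.5 Y10.0
G1 X1.7 Y8.7
G1 X0.1 Y6.1
G1 X0.4 Y3.0
G1 X2.5 Y0.7
G1 X5.5 Y0.0
G1 X8.3 Y1.3
G1 X9.9 Y3.9
G1 X9.6 Y7.0
; layer 5
G0 Z16.5
G0 X9.6 Y7.0
G1 X7.5 Y9.3
G1 X4.5 Y10.0
G1 X1.7 Y8.7
G1 X0.1 Y6.1
G1 X0.4 Y3.0
G1 X2.5 Y0.7
G1 X5.5 Y0.0
G1 X8.3 Y1.3
G1 X9.9 Y3.9
G1 X9.6 Y7.0
; layer 6
G0 Z19.8
G0 X9.6 Y7.0
G1 X7.5 Y9.3
G1 X4.5 Y10.0
G1 X1.7 Y8.7
G1 X0.1 Y6.1
G1 X0.4 Y3.0
G1 X2.5 Y0.7
G1 X5.5 Y0.0
G1 X8.3 Y1.3
G1 X9.9 Y3.9
G1 X9.6 Y7.0
; layer 7
G0 Z23.1
G0 X9.6 Y7.0
G1 X7.5 Y9.3
G1 X4.5 Y10.0
G1 X1.7 Y8.7
G1 X0.1 Y6.1
G1 X0.4 Y3.0
G1 X2.5 Y0.7
G1 X5.5 Y0.0
G1 X8.3 Y1.3
G1 X9.9 Y3.9
G1 X9.6 Y7.0
; layer 8
G0 Z26.4
G0 X9.6 Y7.0
G1 X7.5 Y9.3
G1 X4.5 Y10.0
G1 X1.7 Y8.7
G1 X0.1 Y6.1
G1 X0.4 Y3.0
G1 X2.5 Y0.7
G1 X5.5 Y0.0
G1 X8.3 Y1.3
G1 X9.9 Y3.9
G1 X9.6 Y7.0
M2 ; end

The solid is a regular 10-sided prism (a cylinder approximated with 10 flat sides), circumscribed radius ≈ 5 mm, height ≈ 26.4 mm. Slicing at Δz = 3.3 mm — 8 equal slices spanning the solid's height, so layer i sits at z = i·h/8 — gives 8 non-empty perimeters. Each is a 10-segment closed polygon; G0 lifts to the layer z and rapids to the start vertex, then G1 traces the edges.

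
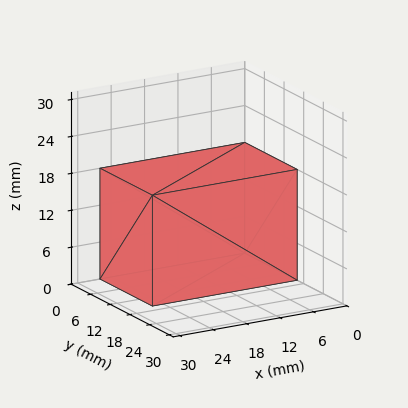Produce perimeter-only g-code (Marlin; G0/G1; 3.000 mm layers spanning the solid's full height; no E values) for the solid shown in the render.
Reading the render: the shape is a rectangular box, roughly 26 × 16 mm footprint and 18 mm tall (dimensions read to the nearest mm from the axis ticks). For the g-code, the solid's height is divided into equal slices at the stated Δz and each level perimeter traced with G1 moves after a G0 lift.

; perimeter-only toolpath
G21 ; units = mm
G90 ; absolute positioning
G28 ; home
; layer 1
G0 Z3.000
G0 X0.000 Y0.000
G1 X26.000 Y0.000
G1 X26.000 Y16.000
G1 X0.000 Y16.000
G1 X0.000 Y0.000
; layer 2
G0 Z6.000
G0 X0.000 Y0.000
G1 X26.000 Y0.000
G1 X26.000 Y16.000
G1 X0.000 Y16.000
G1 X0.000 Y0.000
; layer 3
G0 Z9.000
G0 X0.000 Y0.000
G1 X26.000 Y0.000
G1 X26.000 Y16.000
G1 X0.000 Y16.000
G1 X0.000 Y0.000
; layer 4
G0 Z12.000
G0 X0.000 Y0.000
G1 X26.000 Y0.000
G1 X26.000 Y16.000
G1 X0.000 Y16.000
G1 X0.000 Y0.000
; layer 5
G0 Z15.000
G0 X0.000 Y0.000
G1 X26.000 Y0.000
G1 X26.000 Y16.000
G1 X0.000 Y16.000
G1 X0.000 Y0.000
; layer 6
G0 Z18.000
G0 X0.000 Y0.000
G1 X26.000 Y0.000
G1 X26.000 Y16.000
G1 X0.000 Y16.000
G1 X0.000 Y0.000
M2 ; end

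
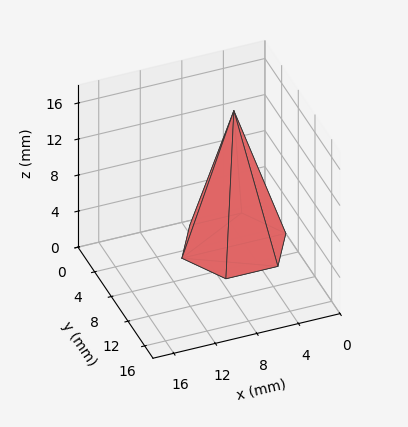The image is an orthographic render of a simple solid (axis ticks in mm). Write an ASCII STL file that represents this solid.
Reading the render: the shape is a regular 6-sided pyramid, base circumscribed radius ≈ 5 mm, apex at z ≈ 15 mm (dimensions read to the nearest mm from the axis ticks). For the STL, each face is triangulated and given an outward normal.

solid part
  facet normal 0.0000 0.0000 -1.0000
    outer loop
      vertex 2.50 9.33 0.00
      vertex 7.50 9.33 0.00
      vertex 10.00 5.00 0.00
    endloop
  endfacet
  facet normal 0.0000 0.0000 -1.0000
    outer loop
      vertex 0.00 5.00 0.00
      vertex 2.50 9.33 0.00
      vertex 10.00 5.00 0.00
    endloop
  endfacet
  facet normal 0.0000 0.0000 -1.0000
    outer loop
      vertex 2.50 0.67 0.00
      vertex 0.00 5.00 0.00
      vertex 10.00 5.00 0.00
    endloop
  endfacet
  facet normal 0.0000 0.0000 -1.0000
    outer loop
      vertex 7.50 0.67 0.00
      vertex 2.50 0.67 0.00
      vertex 10.00 5.00 0.00
    endloop
  endfacet
  facet normal 0.8320 0.4804 0.2773
    outer loop
      vertex 10.00 5.00 0.00
      vertex 7.50 9.33 0.00
      vertex 5.00 5.00 15.00
    endloop
  endfacet
  facet normal 0.0000 0.9608 0.2773
    outer loop
      vertex 7.50 9.33 0.00
      vertex 2.50 9.33 0.00
      vertex 5.00 5.00 15.00
    endloop
  endfacet
  facet normal -0.8320 0.4804 0.2773
    outer loop
      vertex 2.50 9.33 0.00
      vertex 0.00 5.00 0.00
      vertex 5.00 5.00 15.00
    endloop
  endfacet
  facet normal -0.8320 -0.4804 0.2773
    outer loop
      vertex 0.00 5.00 0.00
      vertex 2.50 0.67 0.00
      vertex 5.00 5.00 15.00
    endloop
  endfacet
  facet normal 0.0000 -0.9608 0.2773
    outer loop
      vertex 2.50 0.67 0.00
      vertex 7.50 0.67 0.00
      vertex 5.00 5.00 15.00
    endloop
  endfacet
  facet normal 0.8320 -0.4804 0.2773
    outer loop
      vertex 7.50 0.67 0.00
      vertex 10.00 5.00 0.00
      vertex 5.00 5.00 15.00
    endloop
  endfacet
endsolid part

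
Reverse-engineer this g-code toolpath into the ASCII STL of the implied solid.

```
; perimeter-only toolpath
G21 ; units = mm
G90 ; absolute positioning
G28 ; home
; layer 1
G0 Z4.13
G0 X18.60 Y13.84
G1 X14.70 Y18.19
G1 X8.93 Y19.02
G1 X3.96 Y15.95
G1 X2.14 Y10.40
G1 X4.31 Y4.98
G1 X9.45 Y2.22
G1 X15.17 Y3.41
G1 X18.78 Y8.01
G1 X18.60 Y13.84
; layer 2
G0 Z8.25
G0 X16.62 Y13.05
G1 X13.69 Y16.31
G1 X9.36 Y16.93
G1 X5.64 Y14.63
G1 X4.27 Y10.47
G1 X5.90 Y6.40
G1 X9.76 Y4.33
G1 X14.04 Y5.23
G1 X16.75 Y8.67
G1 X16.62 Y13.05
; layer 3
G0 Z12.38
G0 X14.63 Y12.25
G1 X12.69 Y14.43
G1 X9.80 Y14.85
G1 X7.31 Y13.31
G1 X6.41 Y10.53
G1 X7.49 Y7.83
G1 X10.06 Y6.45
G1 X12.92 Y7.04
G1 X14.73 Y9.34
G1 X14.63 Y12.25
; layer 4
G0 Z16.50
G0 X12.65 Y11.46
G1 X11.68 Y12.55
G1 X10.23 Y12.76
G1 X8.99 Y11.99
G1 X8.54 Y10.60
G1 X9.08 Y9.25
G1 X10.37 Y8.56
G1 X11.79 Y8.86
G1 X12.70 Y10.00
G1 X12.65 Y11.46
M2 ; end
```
solid part
  facet normal 0.0000 0.0000 -1.0000
    outer loop
      vertex 8.49 21.11 0.00
      vertex 15.71 20.07 0.00
      vertex 20.58 14.63 0.00
    endloop
  endfacet
  facet normal 0.0000 0.0000 -1.0000
    outer loop
      vertex 2.28 17.27 0.00
      vertex 8.49 21.11 0.00
      vertex 20.58 14.63 0.00
    endloop
  endfacet
  facet normal 0.0000 0.0000 -1.0000
    outer loop
      vertex 0.01 10.33 0.00
      vertex 2.28 17.27 0.00
      vertex 20.58 14.63 0.00
    endloop
  endfacet
  facet normal 0.0000 0.0000 -1.0000
    outer loop
      vertex 2.72 3.56 0.00
      vertex 0.01 10.33 0.00
      vertex 20.58 14.63 0.00
    endloop
  endfacet
  facet normal 0.0000 0.0000 -1.0000
    outer loop
      vertex 9.15 0.11 0.00
      vertex 2.72 3.56 0.00
      vertex 20.58 14.63 0.00
    endloop
  endfacet
  facet normal 0.0000 0.0000 -1.0000
    outer loop
      vertex 16.29 1.60 0.00
      vertex 9.15 0.11 0.00
      vertex 20.58 14.63 0.00
    endloop
  endfacet
  facet normal 0.0000 0.0000 -1.0000
    outer loop
      vertex 20.81 7.34 0.00
      vertex 16.29 1.60 0.00
      vertex 20.58 14.63 0.00
    endloop
  endfacet
  facet normal 0.6701 0.5999 0.4371
    outer loop
      vertex 20.58 14.63 0.00
      vertex 15.71 20.07 0.00
      vertex 10.67 10.67 20.63
    endloop
  endfacet
  facet normal 0.1282 0.8903 0.4370
    outer loop
      vertex 15.71 20.07 0.00
      vertex 8.49 21.11 0.00
      vertex 10.67 10.67 20.63
    endloop
  endfacet
  facet normal -0.4730 0.7650 0.4371
    outer loop
      vertex 8.49 21.11 0.00
      vertex 2.28 17.27 0.00
      vertex 10.67 10.67 20.63
    endloop
  endfacet
  facet normal -0.8548 0.2796 0.4371
    outer loop
      vertex 2.28 17.27 0.00
      vertex 0.01 10.33 0.00
      vertex 10.67 10.67 20.63
    endloop
  endfacet
  facet normal -0.8350 -0.3343 0.4370
    outer loop
      vertex 0.01 10.33 0.00
      vertex 2.72 3.56 0.00
      vertex 10.67 10.67 20.63
    endloop
  endfacet
  facet normal -0.4253 -0.7926 0.4370
    outer loop
      vertex 2.72 3.56 0.00
      vertex 9.15 0.11 0.00
      vertex 10.67 10.67 20.63
    endloop
  endfacet
  facet normal 0.1837 -0.8804 0.4371
    outer loop
      vertex 9.15 0.11 0.00
      vertex 16.29 1.60 0.00
      vertex 10.67 10.67 20.63
    endloop
  endfacet
  facet normal 0.7066 -0.5564 0.4371
    outer loop
      vertex 16.29 1.60 0.00
      vertex 20.81 7.34 0.00
      vertex 10.67 10.67 20.63
    endloop
  endfacet
  facet normal 0.8989 0.0284 0.4372
    outer loop
      vertex 20.81 7.34 0.00
      vertex 20.58 14.63 0.00
      vertex 10.67 10.67 20.63
    endloop
  endfacet
endsolid part

The G0 Z moves step by Δz≈4.13 mm. The G1 loops shrink linearly with z, so the solid tapers from its base footprint up to z≈20.6. Closing with a flat bottom cap and the tapered top and triangulating gives 16 facets — a regular 9-sided pyramid, base circumscribed radius ≈ 10.7 mm, apex at z ≈ 20.6 mm.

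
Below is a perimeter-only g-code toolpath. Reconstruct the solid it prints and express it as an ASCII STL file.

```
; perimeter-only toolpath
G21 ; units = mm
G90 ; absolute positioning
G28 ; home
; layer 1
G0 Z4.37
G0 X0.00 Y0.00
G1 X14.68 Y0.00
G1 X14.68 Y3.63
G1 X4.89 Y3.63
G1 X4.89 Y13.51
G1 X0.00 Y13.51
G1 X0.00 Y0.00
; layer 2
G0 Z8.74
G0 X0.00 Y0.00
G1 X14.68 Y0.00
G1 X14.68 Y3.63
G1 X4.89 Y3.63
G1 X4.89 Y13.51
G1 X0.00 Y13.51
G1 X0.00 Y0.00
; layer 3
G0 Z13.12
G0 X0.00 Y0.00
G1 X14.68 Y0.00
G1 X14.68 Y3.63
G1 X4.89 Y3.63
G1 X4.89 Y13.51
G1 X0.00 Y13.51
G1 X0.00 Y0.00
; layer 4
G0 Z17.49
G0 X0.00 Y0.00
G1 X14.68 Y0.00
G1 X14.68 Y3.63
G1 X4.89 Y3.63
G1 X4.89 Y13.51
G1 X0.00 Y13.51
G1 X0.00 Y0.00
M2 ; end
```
solid part
  facet normal 0.0000 0.0000 -1.0000
    outer loop
      vertex 14.68 3.63 0.00
      vertex 14.68 0.00 0.00
      vertex 0.00 0.00 0.00
    endloop
  endfacet
  facet normal 0.0000 0.0000 -1.0000
    outer loop
      vertex 4.89 3.63 0.00
      vertex 14.68 3.63 0.00
      vertex 0.00 0.00 0.00
    endloop
  endfacet
  facet normal 0.0000 0.0000 -1.0000
    outer loop
      vertex 4.89 13.51 0.00
      vertex 4.89 3.63 0.00
      vertex 0.00 0.00 0.00
    endloop
  endfacet
  facet normal 0.0000 0.0000 -1.0000
    outer loop
      vertex 0.00 13.51 0.00
      vertex 4.89 13.51 0.00
      vertex 0.00 0.00 0.00
    endloop
  endfacet
  facet normal 0.0000 0.0000 1.0000
    outer loop
      vertex 0.00 0.00 17.49
      vertex 14.68 0.00 17.49
      vertex 14.68 3.63 17.49
    endloop
  endfacet
  facet normal 0.0000 0.0000 1.0000
    outer loop
      vertex 0.00 0.00 17.49
      vertex 14.68 3.63 17.49
      vertex 4.89 3.63 17.49
    endloop
  endfacet
  facet normal 0.0000 0.0000 1.0000
    outer loop
      vertex 0.00 0.00 17.49
      vertex 4.89 3.63 17.49
      vertex 4.89 13.51 17.49
    endloop
  endfacet
  facet normal 0.0000 0.0000 1.0000
    outer loop
      vertex 0.00 0.00 17.49
      vertex 4.89 13.51 17.49
      vertex 0.00 13.51 17.49
    endloop
  endfacet
  facet normal 0.0000 -1.0000 0.0000
    outer loop
      vertex 0.00 0.00 0.00
      vertex 14.68 0.00 0.00
      vertex 14.68 0.00 17.49
    endloop
  endfacet
  facet normal 0.0000 -1.0000 0.0000
    outer loop
      vertex 0.00 0.00 0.00
      vertex 14.68 0.00 17.49
      vertex 0.00 0.00 17.49
    endloop
  endfacet
  facet normal 1.0000 0.0000 0.0000
    outer loop
      vertex 14.68 0.00 0.00
      vertex 14.68 3.63 0.00
      vertex 14.68 3.63 17.49
    endloop
  endfacet
  facet normal 1.0000 0.0000 0.0000
    outer loop
      vertex 14.68 0.00 0.00
      vertex 14.68 3.63 17.49
      vertex 14.68 0.00 17.49
    endloop
  endfacet
  facet normal 0.0000 1.0000 0.0000
    outer loop
      vertex 14.68 3.63 0.00
      vertex 4.89 3.63 0.00
      vertex 4.89 3.63 17.49
    endloop
  endfacet
  facet normal 0.0000 1.0000 0.0000
    outer loop
      vertex 14.68 3.63 0.00
      vertex 4.89 3.63 17.49
      vertex 14.68 3.63 17.49
    endloop
  endfacet
  facet normal 1.0000 0.0000 0.0000
    outer loop
      vertex 4.89 3.63 0.00
      vertex 4.89 13.51 0.00
      vertex 4.89 13.51 17.49
    endloop
  endfacet
  facet normal 1.0000 0.0000 0.0000
    outer loop
      vertex 4.89 3.63 0.00
      vertex 4.89 13.51 17.49
      vertex 4.89 3.63 17.49
    endloop
  endfacet
  facet normal 0.0000 1.0000 0.0000
    outer loop
      vertex 4.89 13.51 0.00
      vertex 0.00 13.51 0.00
      vertex 0.00 13.51 17.49
    endloop
  endfacet
  facet normal 0.0000 1.0000 0.0000
    outer loop
      vertex 4.89 13.51 0.00
      vertex 0.00 13.51 17.49
      vertex 4.89 13.51 17.49
    endloop
  endfacet
  facet normal -1.0000 0.0000 0.0000
    outer loop
      vertex 0.00 13.51 0.00
      vertex 0.00 0.00 0.00
      vertex 0.00 0.00 17.49
    endloop
  endfacet
  facet normal -1.0000 0.0000 0.0000
    outer loop
      vertex 0.00 13.51 0.00
      vertex 0.00 0.00 17.49
      vertex 0.00 13.51 17.49
    endloop
  endfacet
endsolid part

The G0 Z moves step by Δz≈4.37 mm. Every layer's G1 loop is the same polygon, so the solid is a straight extrusion of it from z=0 to z≈17.5. Closing with flat bottom and top caps and triangulating gives 20 facets — an L-shaped prism: outer 14.7 × 13.5 mm, arm thicknesses ≈ 3.63 mm (horizontal) and 4.89 mm (vertical), extruded 17.5 mm in z.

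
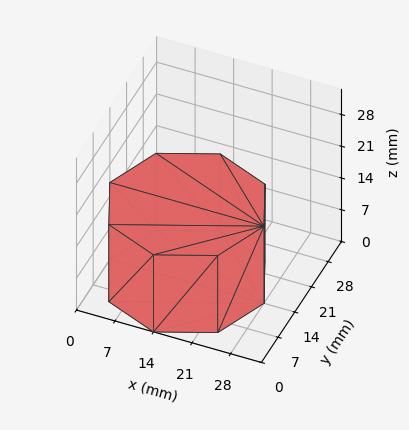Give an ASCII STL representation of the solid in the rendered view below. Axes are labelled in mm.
Reading the render: the shape is a regular 8-sided prism (a cylinder approximated with 8 flat sides), circumscribed radius ≈ 14 mm, height ≈ 17 mm (dimensions read to the nearest mm from the axis ticks). For the STL, each face is triangulated and given an outward normal.

solid part
  facet normal 0.0000 0.0000 -1.0000
    outer loop
      vertex 14.000 28.000 0.000
      vertex 23.899 23.899 0.000
      vertex 28.000 14.000 0.000
    endloop
  endfacet
  facet normal 0.0000 0.0000 -1.0000
    outer loop
      vertex 4.101 23.899 0.000
      vertex 14.000 28.000 0.000
      vertex 28.000 14.000 0.000
    endloop
  endfacet
  facet normal 0.0000 0.0000 -1.0000
    outer loop
      vertex 0.000 14.000 0.000
      vertex 4.101 23.899 0.000
      vertex 28.000 14.000 0.000
    endloop
  endfacet
  facet normal 0.0000 0.0000 -1.0000
    outer loop
      vertex 4.101 4.101 0.000
      vertex 0.000 14.000 0.000
      vertex 28.000 14.000 0.000
    endloop
  endfacet
  facet normal 0.0000 0.0000 -1.0000
    outer loop
      vertex 14.000 0.000 0.000
      vertex 4.101 4.101 0.000
      vertex 28.000 14.000 0.000
    endloop
  endfacet
  facet normal 0.0000 0.0000 -1.0000
    outer loop
      vertex 23.899 4.101 0.000
      vertex 14.000 0.000 0.000
      vertex 28.000 14.000 0.000
    endloop
  endfacet
  facet normal 0.0000 0.0000 1.0000
    outer loop
      vertex 28.000 14.000 17.000
      vertex 23.899 23.899 17.000
      vertex 14.000 28.000 17.000
    endloop
  endfacet
  facet normal 0.0000 0.0000 1.0000
    outer loop
      vertex 28.000 14.000 17.000
      vertex 14.000 28.000 17.000
      vertex 4.101 23.899 17.000
    endloop
  endfacet
  facet normal 0.0000 0.0000 1.0000
    outer loop
      vertex 28.000 14.000 17.000
      vertex 4.101 23.899 17.000
      vertex 0.000 14.000 17.000
    endloop
  endfacet
  facet normal 0.0000 0.0000 1.0000
    outer loop
      vertex 28.000 14.000 17.000
      vertex 0.000 14.000 17.000
      vertex 4.101 4.101 17.000
    endloop
  endfacet
  facet normal 0.0000 0.0000 1.0000
    outer loop
      vertex 28.000 14.000 17.000
      vertex 4.101 4.101 17.000
      vertex 14.000 0.000 17.000
    endloop
  endfacet
  facet normal 0.0000 0.0000 1.0000
    outer loop
      vertex 28.000 14.000 17.000
      vertex 14.000 0.000 17.000
      vertex 23.899 4.101 17.000
    endloop
  endfacet
  facet normal 0.9239 0.3827 0.0000
    outer loop
      vertex 28.000 14.000 0.000
      vertex 23.899 23.899 0.000
      vertex 23.899 23.899 17.000
    endloop
  endfacet
  facet normal 0.9239 0.3827 0.0000
    outer loop
      vertex 28.000 14.000 0.000
      vertex 23.899 23.899 17.000
      vertex 28.000 14.000 17.000
    endloop
  endfacet
  facet normal 0.3827 0.9239 0.0000
    outer loop
      vertex 23.899 23.899 0.000
      vertex 14.000 28.000 0.000
      vertex 14.000 28.000 17.000
    endloop
  endfacet
  facet normal 0.3827 0.9239 0.0000
    outer loop
      vertex 23.899 23.899 0.000
      vertex 14.000 28.000 17.000
      vertex 23.899 23.899 17.000
    endloop
  endfacet
  facet normal -0.3827 0.9239 0.0000
    outer loop
      vertex 14.000 28.000 0.000
      vertex 4.101 23.899 0.000
      vertex 4.101 23.899 17.000
    endloop
  endfacet
  facet normal -0.3827 0.9239 0.0000
    outer loop
      vertex 14.000 28.000 0.000
      vertex 4.101 23.899 17.000
      vertex 14.000 28.000 17.000
    endloop
  endfacet
  facet normal -0.9239 0.3827 0.0000
    outer loop
      vertex 4.101 23.899 0.000
      vertex 0.000 14.000 0.000
      vertex 0.000 14.000 17.000
    endloop
  endfacet
  facet normal -0.9239 0.3827 0.0000
    outer loop
      vertex 4.101 23.899 0.000
      vertex 0.000 14.000 17.000
      vertex 4.101 23.899 17.000
    endloop
  endfacet
  facet normal -0.9239 -0.3827 0.0000
    outer loop
      vertex 0.000 14.000 0.000
      vertex 4.101 4.101 0.000
      vertex 4.101 4.101 17.000
    endloop
  endfacet
  facet normal -0.9239 -0.3827 0.0000
    outer loop
      vertex 0.000 14.000 0.000
      vertex 4.101 4.101 17.000
      vertex 0.000 14.000 17.000
    endloop
  endfacet
  facet normal -0.3827 -0.9239 0.0000
    outer loop
      vertex 4.101 4.101 0.000
      vertex 14.000 0.000 0.000
      vertex 14.000 0.000 17.000
    endloop
  endfacet
  facet normal -0.3827 -0.9239 0.0000
    outer loop
      vertex 4.101 4.101 0.000
      vertex 14.000 0.000 17.000
      vertex 4.101 4.101 17.000
    endloop
  endfacet
  facet normal 0.3827 -0.9239 0.0000
    outer loop
      vertex 14.000 0.000 0.000
      vertex 23.899 4.101 0.000
      vertex 23.899 4.101 17.000
    endloop
  endfacet
  facet normal 0.3827 -0.9239 0.0000
    outer loop
      vertex 14.000 0.000 0.000
      vertex 23.899 4.101 17.000
      vertex 14.000 0.000 17.000
    endloop
  endfacet
  facet normal 0.9239 -0.3827 0.0000
    outer loop
      vertex 23.899 4.101 0.000
      vertex 28.000 14.000 0.000
      vertex 28.000 14.000 17.000
    endloop
  endfacet
  facet normal 0.9239 -0.3827 0.0000
    outer loop
      vertex 23.899 4.101 0.000
      vertex 28.000 14.000 17.000
      vertex 23.899 4.101 17.000
    endloop
  endfacet
endsolid part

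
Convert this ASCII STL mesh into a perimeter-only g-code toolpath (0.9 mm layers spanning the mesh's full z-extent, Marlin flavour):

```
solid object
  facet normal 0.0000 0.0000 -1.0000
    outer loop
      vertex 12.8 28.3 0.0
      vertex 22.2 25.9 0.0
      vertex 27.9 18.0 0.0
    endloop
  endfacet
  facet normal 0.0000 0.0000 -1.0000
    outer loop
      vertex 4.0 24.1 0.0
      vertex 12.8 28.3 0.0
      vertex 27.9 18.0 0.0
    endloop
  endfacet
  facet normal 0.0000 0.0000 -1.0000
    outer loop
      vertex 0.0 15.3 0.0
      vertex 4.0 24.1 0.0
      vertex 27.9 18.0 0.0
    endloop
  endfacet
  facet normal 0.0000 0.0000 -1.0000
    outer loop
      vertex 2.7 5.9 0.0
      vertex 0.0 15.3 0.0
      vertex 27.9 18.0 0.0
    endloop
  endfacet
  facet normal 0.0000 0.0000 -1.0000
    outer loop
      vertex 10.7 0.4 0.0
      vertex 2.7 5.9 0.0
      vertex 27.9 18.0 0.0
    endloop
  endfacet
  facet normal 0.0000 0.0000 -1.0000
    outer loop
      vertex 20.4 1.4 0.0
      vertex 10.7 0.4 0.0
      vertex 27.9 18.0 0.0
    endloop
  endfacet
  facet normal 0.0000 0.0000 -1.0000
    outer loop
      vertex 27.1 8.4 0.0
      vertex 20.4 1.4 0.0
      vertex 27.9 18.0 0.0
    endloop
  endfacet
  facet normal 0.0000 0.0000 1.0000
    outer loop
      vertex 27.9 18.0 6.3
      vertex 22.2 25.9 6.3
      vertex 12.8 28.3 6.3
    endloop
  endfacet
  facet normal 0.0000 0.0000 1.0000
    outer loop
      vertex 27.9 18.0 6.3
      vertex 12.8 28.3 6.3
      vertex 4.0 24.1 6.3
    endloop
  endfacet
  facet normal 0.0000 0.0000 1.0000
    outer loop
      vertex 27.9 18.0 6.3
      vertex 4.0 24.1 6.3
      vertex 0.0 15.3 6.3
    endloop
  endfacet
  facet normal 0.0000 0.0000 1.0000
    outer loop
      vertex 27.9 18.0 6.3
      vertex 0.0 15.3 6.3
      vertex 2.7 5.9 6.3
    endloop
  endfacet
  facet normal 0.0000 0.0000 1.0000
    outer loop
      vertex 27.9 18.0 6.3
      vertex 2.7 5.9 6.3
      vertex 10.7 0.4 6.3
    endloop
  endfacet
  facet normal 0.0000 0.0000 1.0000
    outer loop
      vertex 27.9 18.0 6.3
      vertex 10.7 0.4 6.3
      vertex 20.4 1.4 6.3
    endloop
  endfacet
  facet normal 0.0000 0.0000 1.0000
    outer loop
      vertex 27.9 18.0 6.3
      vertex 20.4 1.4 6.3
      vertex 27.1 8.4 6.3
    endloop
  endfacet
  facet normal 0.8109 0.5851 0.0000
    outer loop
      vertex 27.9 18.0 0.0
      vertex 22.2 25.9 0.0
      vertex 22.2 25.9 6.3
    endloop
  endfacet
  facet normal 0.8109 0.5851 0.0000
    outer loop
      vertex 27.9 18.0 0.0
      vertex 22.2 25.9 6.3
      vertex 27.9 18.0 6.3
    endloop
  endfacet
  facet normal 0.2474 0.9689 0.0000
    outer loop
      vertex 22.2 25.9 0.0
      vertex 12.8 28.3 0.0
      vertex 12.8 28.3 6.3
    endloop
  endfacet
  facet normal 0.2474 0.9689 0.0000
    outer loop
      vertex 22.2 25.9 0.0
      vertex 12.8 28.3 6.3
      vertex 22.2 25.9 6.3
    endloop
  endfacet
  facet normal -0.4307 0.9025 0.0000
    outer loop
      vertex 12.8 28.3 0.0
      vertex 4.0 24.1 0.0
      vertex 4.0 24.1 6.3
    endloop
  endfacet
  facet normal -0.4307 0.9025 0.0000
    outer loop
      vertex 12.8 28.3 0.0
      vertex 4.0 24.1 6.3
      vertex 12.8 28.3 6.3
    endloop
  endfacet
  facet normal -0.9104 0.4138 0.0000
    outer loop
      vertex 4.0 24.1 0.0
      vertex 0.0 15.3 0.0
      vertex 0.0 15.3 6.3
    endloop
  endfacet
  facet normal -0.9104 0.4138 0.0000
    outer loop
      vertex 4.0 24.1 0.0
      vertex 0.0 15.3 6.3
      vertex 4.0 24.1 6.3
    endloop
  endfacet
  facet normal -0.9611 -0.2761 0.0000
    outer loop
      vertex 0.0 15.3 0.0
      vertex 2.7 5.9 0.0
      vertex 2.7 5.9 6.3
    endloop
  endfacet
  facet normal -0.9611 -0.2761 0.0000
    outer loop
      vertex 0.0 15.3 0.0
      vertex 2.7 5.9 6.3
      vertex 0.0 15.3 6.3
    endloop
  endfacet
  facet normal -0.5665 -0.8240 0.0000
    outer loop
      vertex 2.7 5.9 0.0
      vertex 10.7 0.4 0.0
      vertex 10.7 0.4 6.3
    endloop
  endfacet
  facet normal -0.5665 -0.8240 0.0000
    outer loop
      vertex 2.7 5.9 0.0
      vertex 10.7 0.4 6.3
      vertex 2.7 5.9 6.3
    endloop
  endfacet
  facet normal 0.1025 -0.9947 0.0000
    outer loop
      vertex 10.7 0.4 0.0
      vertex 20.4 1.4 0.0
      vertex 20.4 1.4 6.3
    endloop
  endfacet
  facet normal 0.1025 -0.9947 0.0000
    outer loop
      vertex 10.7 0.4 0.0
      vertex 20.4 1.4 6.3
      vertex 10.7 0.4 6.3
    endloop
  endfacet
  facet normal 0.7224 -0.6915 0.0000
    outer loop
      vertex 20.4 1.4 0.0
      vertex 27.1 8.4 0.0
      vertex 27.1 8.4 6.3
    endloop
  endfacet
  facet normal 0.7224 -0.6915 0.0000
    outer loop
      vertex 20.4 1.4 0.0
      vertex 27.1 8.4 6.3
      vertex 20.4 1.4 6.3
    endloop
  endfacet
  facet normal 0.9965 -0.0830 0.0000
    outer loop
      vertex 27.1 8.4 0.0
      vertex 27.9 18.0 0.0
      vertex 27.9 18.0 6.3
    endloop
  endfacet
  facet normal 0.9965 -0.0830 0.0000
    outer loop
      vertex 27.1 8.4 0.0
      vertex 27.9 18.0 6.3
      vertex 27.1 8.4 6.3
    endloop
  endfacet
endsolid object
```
; perimeter-only toolpath
G21 ; units = mm
G90 ; absolute positioning
G28 ; home
; layer 1
G0 Z0.9
G0 X27.9 Y18.0
G1 X22.2 Y25.9
G1 X12.8 Y28.3
G1 X4.0 Y24.1
G1 X0.0 Y15.3
G1 X2.7 Y5.9
G1 X10.7 Y0.4
G1 X20.4 Y1.4
G1 X27.1 Y8.4
G1 X27.9 Y18.0
; layer 2
G0 Z1.8
G0 X27.9 Y18.0
G1 X22.2 Y25.9
G1 X12.8 Y28.3
G1 X4.0 Y24.1
G1 X0.0 Y15.3
G1 X2.7 Y5.9
G1 X10.7 Y0.4
G1 X20.4 Y1.4
G1 X27.1 Y8.4
G1 X27.9 Y18.0
; layer 3
G0 Z2.7
G0 X27.9 Y18.0
G1 X22.2 Y25.9
G1 X12.8 Y28.3
G1 X4.0 Y24.1
G1 X0.0 Y15.3
G1 X2.7 Y5.9
G1 X10.7 Y0.4
G1 X20.4 Y1.4
G1 X27.1 Y8.4
G1 X27.9 Y18.0
; layer 4
G0 Z3.6
G0 X27.9 Y18.0
G1 X22.2 Y25.9
G1 X12.8 Y28.3
G1 X4.0 Y24.1
G1 X0.0 Y15.3
G1 X2.7 Y5.9
G1 X10.7 Y0.4
G1 X20.4 Y1.4
G1 X27.1 Y8.4
G1 X27.9 Y18.0
; layer 5
G0 Z4.5
G0 X27.9 Y18.0
G1 X22.2 Y25.9
G1 X12.8 Y28.3
G1 X4.0 Y24.1
G1 X0.0 Y15.3
G1 X2.7 Y5.9
G1 X10.7 Y0.4
G1 X20.4 Y1.4
G1 X27.1 Y8.4
G1 X27.9 Y18.0
; layer 6
G0 Z5.4
G0 X27.9 Y18.0
G1 X22.2 Y25.9
G1 X12.8 Y28.3
G1 X4.0 Y24.1
G1 X0.0 Y15.3
G1 X2.7 Y5.9
G1 X10.7 Y0.4
G1 X20.4 Y1.4
G1 X27.1 Y8.4
G1 X27.9 Y18.0
; layer 7
G0 Z6.3
G0 X27.9 Y18.0
G1 X22.2 Y25.9
G1 X12.8 Y28.3
G1 X4.0 Y24.1
G1 X0.0 Y15.3
G1 X2.7 Y5.9
G1 X10.7 Y0.4
G1 X20.4 Y1.4
G1 X27.1 Y8.4
G1 X27.9 Y18.0
M2 ; end

The solid is a regular 9-sided prism (a cylinder approximated with 9 flat sides), circumscribed radius ≈ 14.2 mm, height ≈ 6.3 mm. Slicing at Δz = 0.9 mm — 7 equal slices spanning the solid's height, so layer i sits at z = i·h/7 — gives 7 non-empty perimeters. Each is a 9-segment closed polygon; G0 lifts to the layer z and rapids to the start vertex, then G1 traces the edges.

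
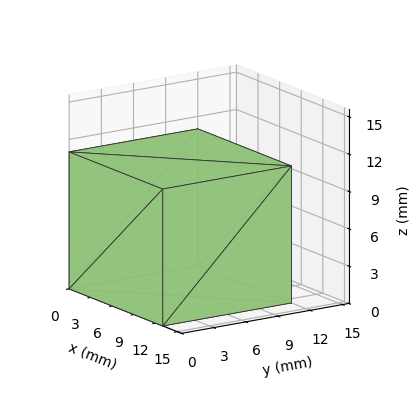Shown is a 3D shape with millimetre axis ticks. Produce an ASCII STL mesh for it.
Reading the render: the shape is a rectangular box, roughly 13 × 12 mm footprint and 11 mm tall (dimensions read to the nearest mm from the axis ticks). For the STL, each face is triangulated and given an outward normal.

solid part
  facet normal 0.0000 0.0000 -1.0000
    outer loop
      vertex 13.00 12.00 0.00
      vertex 13.00 0.00 0.00
      vertex 0.00 0.00 0.00
    endloop
  endfacet
  facet normal 0.0000 0.0000 -1.0000
    outer loop
      vertex 0.00 12.00 0.00
      vertex 13.00 12.00 0.00
      vertex 0.00 0.00 0.00
    endloop
  endfacet
  facet normal 0.0000 0.0000 1.0000
    outer loop
      vertex 0.00 0.00 11.00
      vertex 13.00 0.00 11.00
      vertex 13.00 12.00 11.00
    endloop
  endfacet
  facet normal 0.0000 0.0000 1.0000
    outer loop
      vertex 0.00 0.00 11.00
      vertex 13.00 12.00 11.00
      vertex 0.00 12.00 11.00
    endloop
  endfacet
  facet normal 0.0000 -1.0000 0.0000
    outer loop
      vertex 0.00 0.00 0.00
      vertex 13.00 0.00 0.00
      vertex 13.00 0.00 11.00
    endloop
  endfacet
  facet normal 0.0000 -1.0000 0.0000
    outer loop
      vertex 0.00 0.00 0.00
      vertex 13.00 0.00 11.00
      vertex 0.00 0.00 11.00
    endloop
  endfacet
  facet normal 0.0000 1.0000 0.0000
    outer loop
      vertex 13.00 12.00 11.00
      vertex 13.00 12.00 0.00
      vertex 0.00 12.00 0.00
    endloop
  endfacet
  facet normal 0.0000 1.0000 0.0000
    outer loop
      vertex 0.00 12.00 11.00
      vertex 13.00 12.00 11.00
      vertex 0.00 12.00 0.00
    endloop
  endfacet
  facet normal -1.0000 0.0000 0.0000
    outer loop
      vertex 0.00 12.00 11.00
      vertex 0.00 12.00 0.00
      vertex 0.00 0.00 0.00
    endloop
  endfacet
  facet normal -1.0000 0.0000 0.0000
    outer loop
      vertex 0.00 0.00 11.00
      vertex 0.00 12.00 11.00
      vertex 0.00 0.00 0.00
    endloop
  endfacet
  facet normal 1.0000 0.0000 0.0000
    outer loop
      vertex 13.00 0.00 0.00
      vertex 13.00 12.00 0.00
      vertex 13.00 12.00 11.00
    endloop
  endfacet
  facet normal 1.0000 0.0000 0.0000
    outer loop
      vertex 13.00 0.00 0.00
      vertex 13.00 12.00 11.00
      vertex 13.00 0.00 11.00
    endloop
  endfacet
endsolid part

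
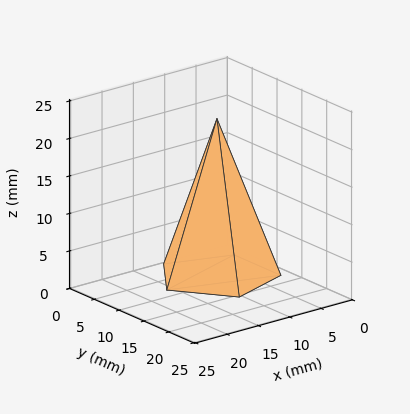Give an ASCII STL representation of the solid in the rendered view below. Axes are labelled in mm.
Reading the render: the shape is a regular 5-sided pyramid, base circumscribed radius ≈ 8 mm, apex at z ≈ 21 mm (dimensions read to the nearest mm from the axis ticks). For the STL, each face is triangulated and given an outward normal.

solid part
  facet normal 0.0000 0.0000 -1.0000
    outer loop
      vertex 1.528 12.702 0.000
      vertex 10.472 15.608 0.000
      vertex 16.000 8.000 0.000
    endloop
  endfacet
  facet normal 0.0000 0.0000 -1.0000
    outer loop
      vertex 1.528 3.298 0.000
      vertex 1.528 12.702 0.000
      vertex 16.000 8.000 0.000
    endloop
  endfacet
  facet normal 0.0000 0.0000 -1.0000
    outer loop
      vertex 10.472 0.392 0.000
      vertex 1.528 3.298 0.000
      vertex 16.000 8.000 0.000
    endloop
  endfacet
  facet normal 0.7731 0.5617 0.2945
    outer loop
      vertex 16.000 8.000 0.000
      vertex 10.472 15.608 0.000
      vertex 8.000 8.000 21.000
    endloop
  endfacet
  facet normal -0.2953 0.9089 0.2945
    outer loop
      vertex 10.472 15.608 0.000
      vertex 1.528 12.702 0.000
      vertex 8.000 8.000 21.000
    endloop
  endfacet
  facet normal -0.9556 0.0000 0.2945
    outer loop
      vertex 1.528 12.702 0.000
      vertex 1.528 3.298 0.000
      vertex 8.000 8.000 21.000
    endloop
  endfacet
  facet normal -0.2953 -0.9089 0.2945
    outer loop
      vertex 1.528 3.298 0.000
      vertex 10.472 0.392 0.000
      vertex 8.000 8.000 21.000
    endloop
  endfacet
  facet normal 0.7731 -0.5617 0.2945
    outer loop
      vertex 10.472 0.392 0.000
      vertex 16.000 8.000 0.000
      vertex 8.000 8.000 21.000
    endloop
  endfacet
endsolid part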